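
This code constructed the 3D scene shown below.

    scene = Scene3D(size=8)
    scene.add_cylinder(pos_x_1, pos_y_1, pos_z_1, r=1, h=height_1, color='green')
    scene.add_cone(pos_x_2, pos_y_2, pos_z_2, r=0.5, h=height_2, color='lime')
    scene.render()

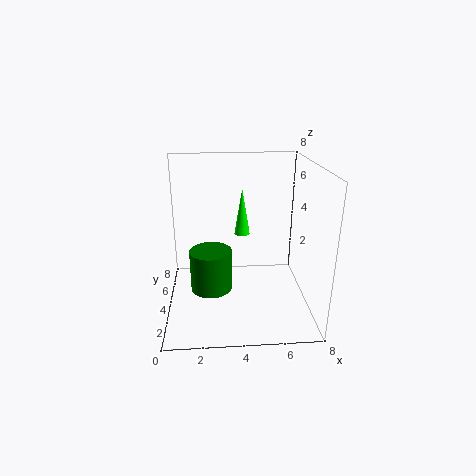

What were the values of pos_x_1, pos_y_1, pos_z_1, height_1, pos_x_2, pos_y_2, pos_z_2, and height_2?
pos_x_1 = 2.5; pos_y_1 = 1.5; pos_z_1 = 2.5; height_1 = 2; pos_x_2 = 4.5; pos_y_2 = 7; pos_z_2 = 3; height_2 = 3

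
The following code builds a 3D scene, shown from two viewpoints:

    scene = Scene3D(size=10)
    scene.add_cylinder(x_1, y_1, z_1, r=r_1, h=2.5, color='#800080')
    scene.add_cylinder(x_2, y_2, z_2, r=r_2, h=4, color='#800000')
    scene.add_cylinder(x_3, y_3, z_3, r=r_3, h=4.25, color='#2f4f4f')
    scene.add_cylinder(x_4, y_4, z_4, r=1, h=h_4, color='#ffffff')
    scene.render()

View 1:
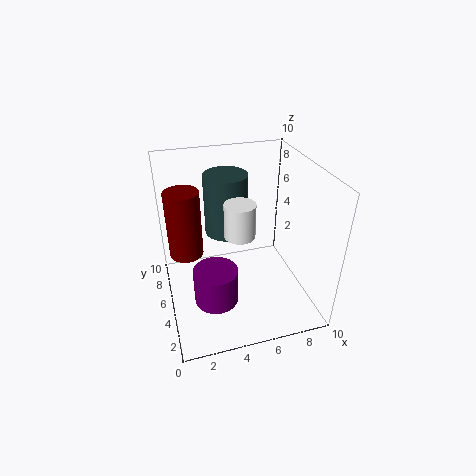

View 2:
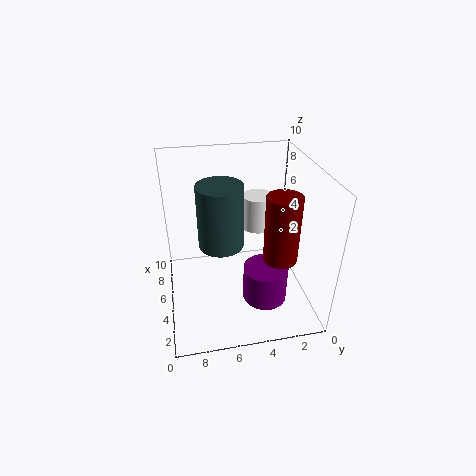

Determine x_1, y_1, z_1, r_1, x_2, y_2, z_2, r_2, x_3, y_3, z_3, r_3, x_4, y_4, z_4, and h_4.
x_1 = 3; y_1 = 3.5; z_1 = 1.25; r_1 = 1.5; x_2 = 1.25; y_2 = 3.25; z_2 = 5.75; r_2 = 1; x_3 = 4.5; y_3 = 6.25; z_3 = 5; r_3 = 1.5; x_4 = 4.75; y_4 = 3.75; z_4 = 6; h_4 = 2.25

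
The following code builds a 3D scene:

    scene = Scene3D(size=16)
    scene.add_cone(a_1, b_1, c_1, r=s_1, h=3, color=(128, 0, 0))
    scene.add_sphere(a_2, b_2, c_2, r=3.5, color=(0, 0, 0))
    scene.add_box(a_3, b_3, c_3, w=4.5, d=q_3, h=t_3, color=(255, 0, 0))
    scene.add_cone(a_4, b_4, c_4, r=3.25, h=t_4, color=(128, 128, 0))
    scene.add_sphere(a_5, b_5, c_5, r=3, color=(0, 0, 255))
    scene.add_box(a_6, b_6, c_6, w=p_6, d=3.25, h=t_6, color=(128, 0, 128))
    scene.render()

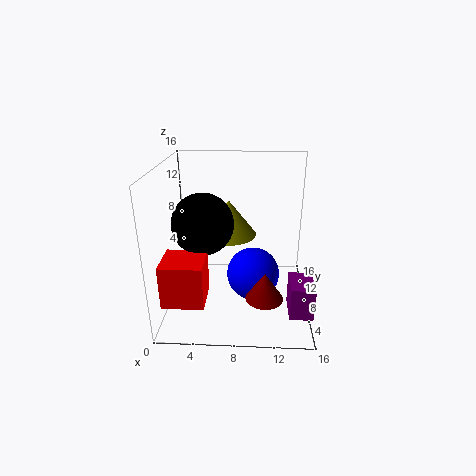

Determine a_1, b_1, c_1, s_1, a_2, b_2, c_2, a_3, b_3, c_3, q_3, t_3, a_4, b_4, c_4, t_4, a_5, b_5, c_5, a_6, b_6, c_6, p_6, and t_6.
a_1 = 11, b_1 = 4.25, c_1 = 2.75, s_1 = 2, a_2 = 4, b_2 = 8.75, c_2 = 9.25, a_3 = 0.25, b_3 = 2.5, c_3 = 2.25, q_3 = 4.25, t_3 = 4.75, a_4 = 6.75, b_4 = 11.25, c_4 = 7, t_4 = 4.25, a_5 = 9.75, b_5 = 8, c_5 = 3.5, a_6 = 13.25, b_6 = 0.25, c_6 = 3.25, p_6 = 2.25, t_6 = 3.25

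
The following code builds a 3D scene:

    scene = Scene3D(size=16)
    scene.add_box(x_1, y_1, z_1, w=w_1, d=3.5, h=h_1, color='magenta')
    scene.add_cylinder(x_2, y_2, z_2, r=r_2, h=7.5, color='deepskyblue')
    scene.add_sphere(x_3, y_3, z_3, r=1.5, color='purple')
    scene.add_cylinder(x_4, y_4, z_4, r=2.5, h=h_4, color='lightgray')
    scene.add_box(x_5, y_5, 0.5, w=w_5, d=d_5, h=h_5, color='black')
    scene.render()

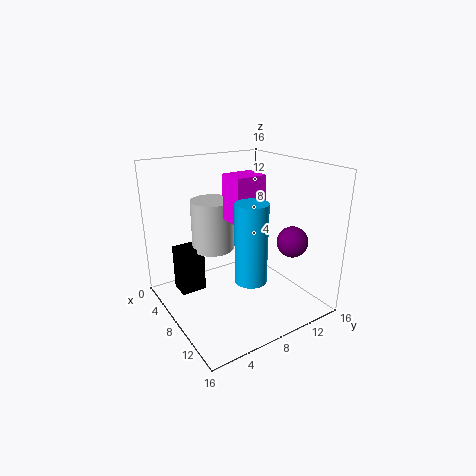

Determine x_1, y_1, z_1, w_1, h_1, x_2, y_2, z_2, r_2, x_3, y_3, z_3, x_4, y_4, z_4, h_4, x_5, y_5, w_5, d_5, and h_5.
x_1 = 6.5; y_1 = 7; z_1 = 10; w_1 = 3; h_1 = 5; x_2 = 14; y_2 = 5.5; z_2 = 6.5; r_2 = 1.5; x_3 = 14.5; y_3 = 10; z_3 = 9.5; x_4 = 4; y_4 = 7; z_4 = 5.5; h_4 = 6; x_5 = 2; y_5 = 2.5; w_5 = 2.5; d_5 = 3; h_5 = 5.5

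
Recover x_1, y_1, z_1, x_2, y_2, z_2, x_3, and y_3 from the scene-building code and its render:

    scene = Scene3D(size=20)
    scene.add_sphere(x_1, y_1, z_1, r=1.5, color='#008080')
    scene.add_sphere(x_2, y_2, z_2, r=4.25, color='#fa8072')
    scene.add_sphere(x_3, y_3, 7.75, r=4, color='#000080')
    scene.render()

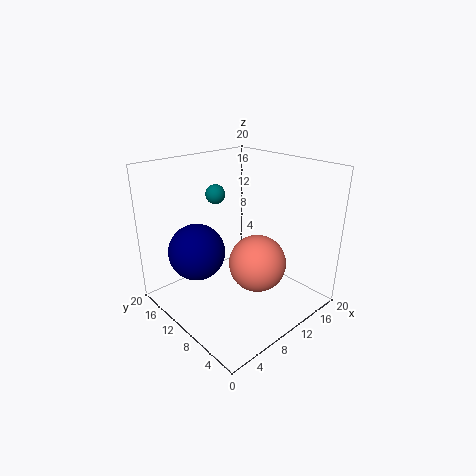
x_1 = 11.75
y_1 = 17
z_1 = 14.25
x_2 = 13.25
y_2 = 9.25
z_2 = 5
x_3 = 5.75
y_3 = 14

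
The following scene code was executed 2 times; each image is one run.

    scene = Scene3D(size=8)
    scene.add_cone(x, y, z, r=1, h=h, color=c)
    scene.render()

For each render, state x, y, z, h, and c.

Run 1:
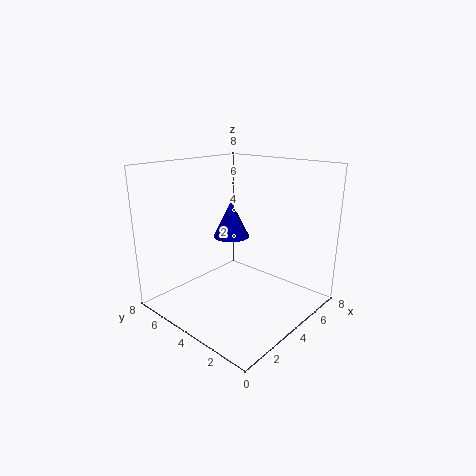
x = 4, y = 4.5, z = 4, h = 2, c = 'blue'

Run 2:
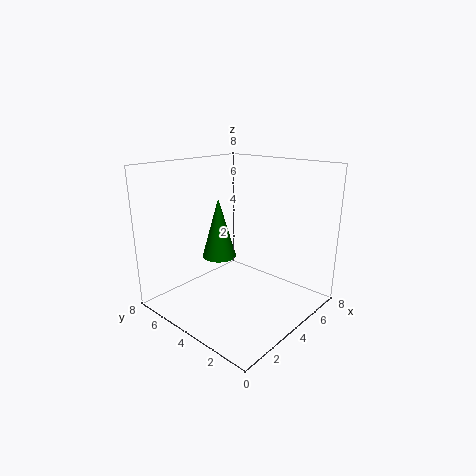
x = 4, y = 5.5, z = 2.5, h = 3.5, c = 'green'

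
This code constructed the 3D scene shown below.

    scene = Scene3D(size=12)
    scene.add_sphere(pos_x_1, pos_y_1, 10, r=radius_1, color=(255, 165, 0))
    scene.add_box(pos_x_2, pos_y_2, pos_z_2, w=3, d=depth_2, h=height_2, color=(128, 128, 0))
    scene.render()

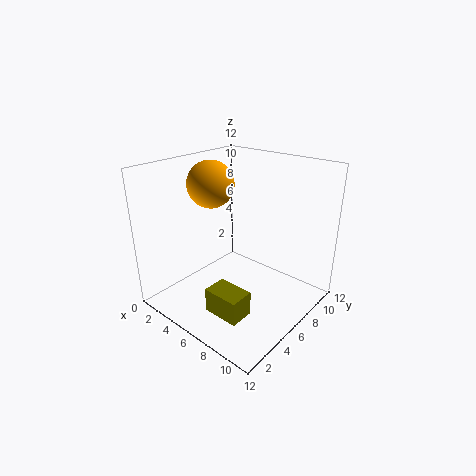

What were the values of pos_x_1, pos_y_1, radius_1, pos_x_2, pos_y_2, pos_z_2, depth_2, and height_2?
pos_x_1 = 3; pos_y_1 = 6; radius_1 = 2; pos_x_2 = 6; pos_y_2 = 2; pos_z_2 = 1; depth_2 = 2; height_2 = 2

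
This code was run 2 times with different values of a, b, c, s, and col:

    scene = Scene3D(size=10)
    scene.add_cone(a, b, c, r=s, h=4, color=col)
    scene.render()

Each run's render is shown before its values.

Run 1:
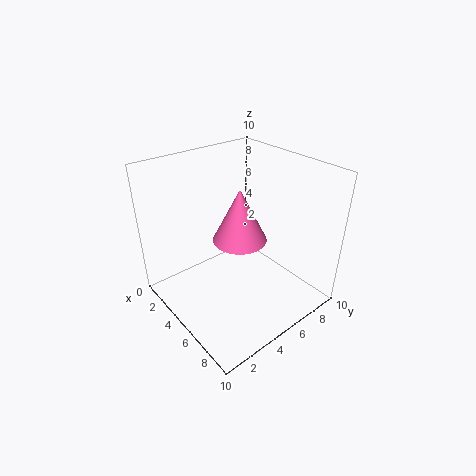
a = 4
b = 6
c = 4
s = 2
col = 'hotpink'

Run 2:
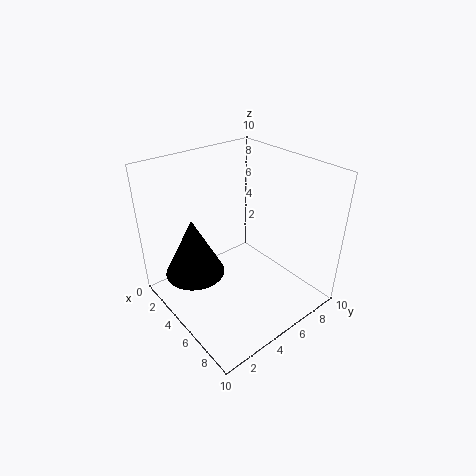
a = 4
b = 2
c = 3
s = 2
col = 'black'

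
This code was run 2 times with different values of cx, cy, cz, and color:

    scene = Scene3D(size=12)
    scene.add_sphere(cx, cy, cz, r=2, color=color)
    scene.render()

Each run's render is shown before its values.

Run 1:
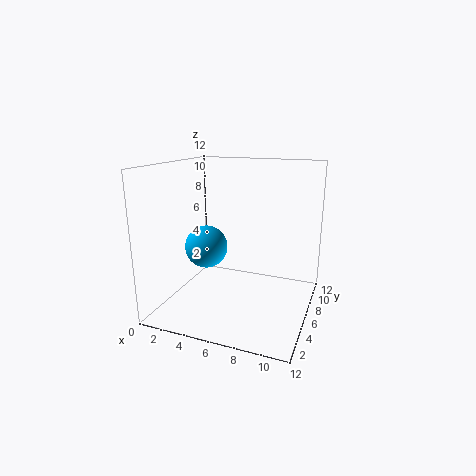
cx = 2
cy = 8
cz = 4
color = 'deepskyblue'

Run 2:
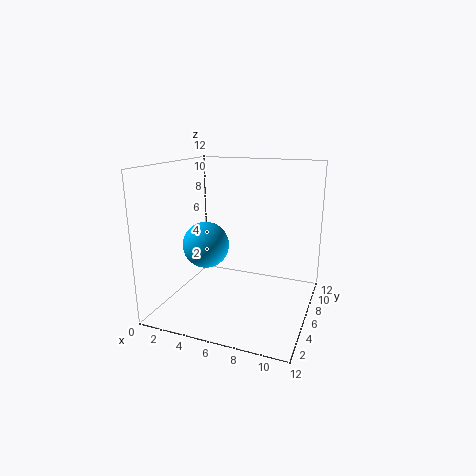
cx = 3
cy = 6
cz = 5
color = 'deepskyblue'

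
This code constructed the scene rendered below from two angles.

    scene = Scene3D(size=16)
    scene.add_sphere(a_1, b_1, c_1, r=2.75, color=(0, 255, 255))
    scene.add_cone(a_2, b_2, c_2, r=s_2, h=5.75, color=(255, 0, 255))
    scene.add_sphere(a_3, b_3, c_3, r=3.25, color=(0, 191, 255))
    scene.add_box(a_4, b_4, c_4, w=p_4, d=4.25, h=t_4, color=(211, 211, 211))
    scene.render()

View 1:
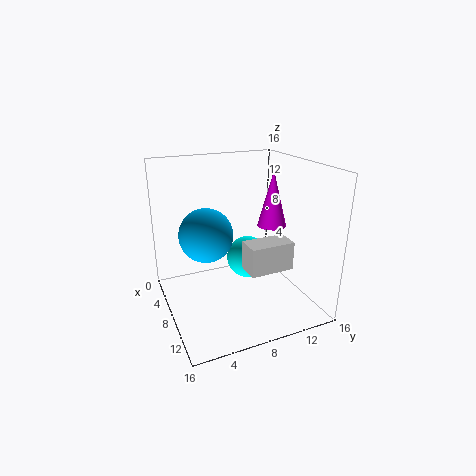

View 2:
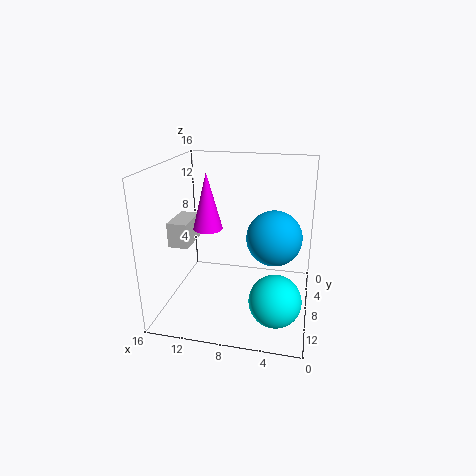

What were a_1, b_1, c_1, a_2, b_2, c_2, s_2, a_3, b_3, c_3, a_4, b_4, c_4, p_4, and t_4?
a_1 = 3.25, b_1 = 11.5, c_1 = 2.75, a_2 = 10.5, b_2 = 10.75, c_2 = 10, s_2 = 1.5, a_3 = 4.25, b_3 = 5.5, c_3 = 7.25, a_4 = 13, b_4 = 6.25, c_4 = 7.25, p_4 = 2.25, t_4 = 2.75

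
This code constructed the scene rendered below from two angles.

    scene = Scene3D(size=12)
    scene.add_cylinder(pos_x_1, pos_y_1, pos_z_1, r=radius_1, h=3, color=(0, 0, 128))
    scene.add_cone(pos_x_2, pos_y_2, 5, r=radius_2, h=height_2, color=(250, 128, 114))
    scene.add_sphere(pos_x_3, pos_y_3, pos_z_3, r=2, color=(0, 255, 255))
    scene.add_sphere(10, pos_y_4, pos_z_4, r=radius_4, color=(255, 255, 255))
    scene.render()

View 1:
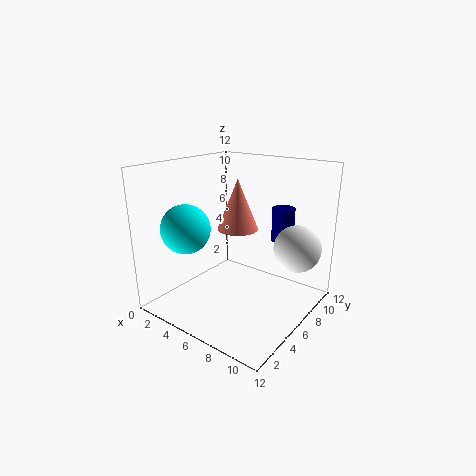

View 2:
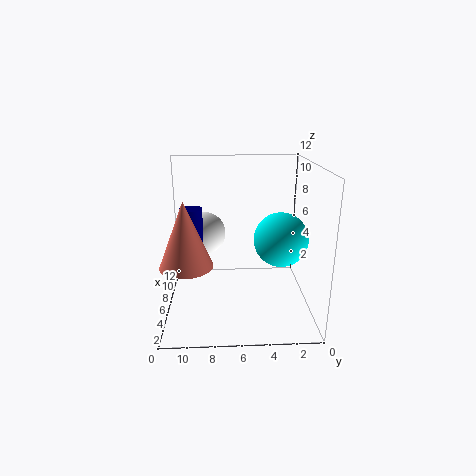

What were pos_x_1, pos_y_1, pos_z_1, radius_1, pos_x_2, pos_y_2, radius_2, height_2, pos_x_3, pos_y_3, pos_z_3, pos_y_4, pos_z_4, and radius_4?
pos_x_1 = 8
pos_y_1 = 10
pos_z_1 = 5
radius_1 = 1
pos_x_2 = 3
pos_y_2 = 10
radius_2 = 2
height_2 = 5
pos_x_3 = 3
pos_y_3 = 3
pos_z_3 = 7
pos_y_4 = 9
pos_z_4 = 5
radius_4 = 2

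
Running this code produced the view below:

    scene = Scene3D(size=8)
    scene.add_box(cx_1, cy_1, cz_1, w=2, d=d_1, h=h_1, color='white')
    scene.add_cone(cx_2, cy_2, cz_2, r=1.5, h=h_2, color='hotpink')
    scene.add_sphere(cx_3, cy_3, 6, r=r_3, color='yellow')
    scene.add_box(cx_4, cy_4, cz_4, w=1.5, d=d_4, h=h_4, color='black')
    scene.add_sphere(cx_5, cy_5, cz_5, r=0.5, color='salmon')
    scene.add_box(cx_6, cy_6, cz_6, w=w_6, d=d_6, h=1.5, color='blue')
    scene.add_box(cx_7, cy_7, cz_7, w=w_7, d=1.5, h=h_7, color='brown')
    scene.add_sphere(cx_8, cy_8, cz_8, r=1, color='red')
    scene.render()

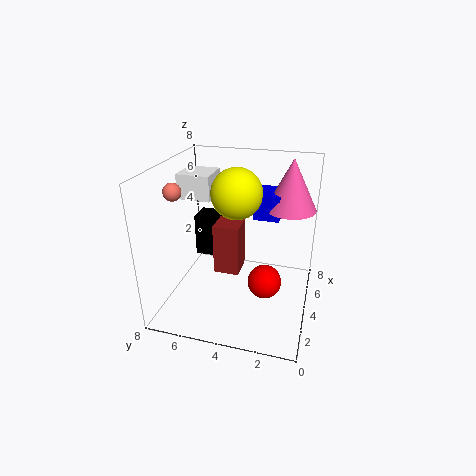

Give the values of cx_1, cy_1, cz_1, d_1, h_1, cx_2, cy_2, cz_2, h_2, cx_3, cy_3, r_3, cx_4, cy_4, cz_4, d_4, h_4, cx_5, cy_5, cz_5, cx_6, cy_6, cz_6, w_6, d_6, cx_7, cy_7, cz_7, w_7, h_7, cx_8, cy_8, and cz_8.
cx_1 = 5
cy_1 = 6
cz_1 = 5.5
d_1 = 2
h_1 = 1.5
cx_2 = 6.5
cy_2 = 1.5
cz_2 = 5
h_2 = 3
cx_3 = 5.5
cy_3 = 4.5
r_3 = 1.5
cx_4 = 5
cy_4 = 5.5
cz_4 = 2
d_4 = 1.5
h_4 = 2.5
cx_5 = 3.5
cy_5 = 7.5
cz_5 = 6.5
cx_6 = 5.5
cy_6 = 2
cz_6 = 4.5
w_6 = 2
d_6 = 1.5
cx_7 = 4
cy_7 = 4
cz_7 = 1.5
w_7 = 1.5
h_7 = 3
cx_8 = 4.5
cy_8 = 2.5
cz_8 = 1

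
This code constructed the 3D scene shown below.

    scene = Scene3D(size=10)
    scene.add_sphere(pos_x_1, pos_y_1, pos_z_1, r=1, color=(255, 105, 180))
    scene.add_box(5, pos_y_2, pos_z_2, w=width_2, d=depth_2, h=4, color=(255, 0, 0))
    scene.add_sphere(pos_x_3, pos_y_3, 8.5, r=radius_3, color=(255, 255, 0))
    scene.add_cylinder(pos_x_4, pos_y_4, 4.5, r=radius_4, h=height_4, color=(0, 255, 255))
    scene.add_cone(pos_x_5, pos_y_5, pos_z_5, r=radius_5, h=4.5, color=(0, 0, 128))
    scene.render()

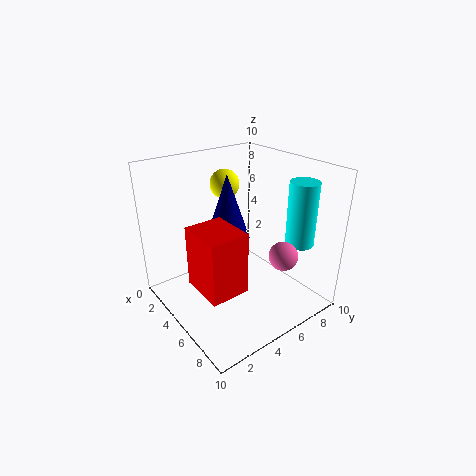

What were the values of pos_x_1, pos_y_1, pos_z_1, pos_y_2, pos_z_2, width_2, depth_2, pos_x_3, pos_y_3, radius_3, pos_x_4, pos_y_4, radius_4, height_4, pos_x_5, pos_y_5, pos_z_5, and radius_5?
pos_x_1 = 7.5, pos_y_1 = 7, pos_z_1 = 4, pos_y_2 = 1, pos_z_2 = 3, width_2 = 3, depth_2 = 2.5, pos_x_3 = 3.5, pos_y_3 = 5, radius_3 = 1, pos_x_4 = 7.5, pos_y_4 = 8.5, radius_4 = 1, height_4 = 4.5, pos_x_5 = 4.5, pos_y_5 = 4.5, pos_z_5 = 5, radius_5 = 1.5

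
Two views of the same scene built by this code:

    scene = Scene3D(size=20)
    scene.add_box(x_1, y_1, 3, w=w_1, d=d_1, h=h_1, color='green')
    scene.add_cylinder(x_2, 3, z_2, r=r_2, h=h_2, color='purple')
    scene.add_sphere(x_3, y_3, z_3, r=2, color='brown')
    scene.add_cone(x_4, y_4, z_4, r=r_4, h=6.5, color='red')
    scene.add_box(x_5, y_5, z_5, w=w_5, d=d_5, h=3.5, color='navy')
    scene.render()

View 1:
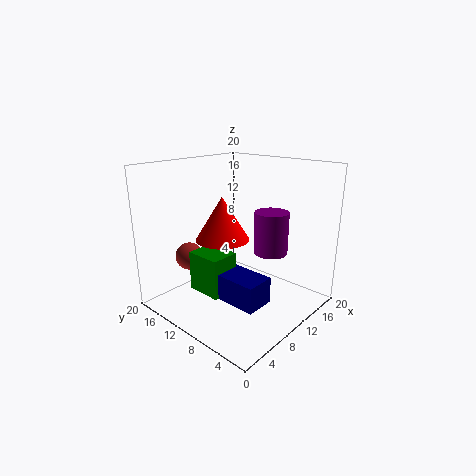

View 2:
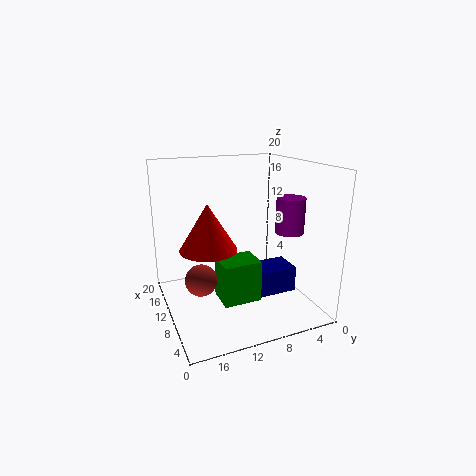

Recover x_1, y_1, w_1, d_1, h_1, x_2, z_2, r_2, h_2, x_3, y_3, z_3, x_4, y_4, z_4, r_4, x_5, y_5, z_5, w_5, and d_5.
x_1 = 4.5; y_1 = 9; w_1 = 4; d_1 = 5; h_1 = 5.5; x_2 = 8; z_2 = 10.5; r_2 = 2; h_2 = 5; x_3 = 6.5; y_3 = 16.5; z_3 = 6.5; x_4 = 11; y_4 = 14; z_4 = 8.5; r_4 = 4; x_5 = 5; y_5 = 3.5; z_5 = 3; w_5 = 4; d_5 = 6.5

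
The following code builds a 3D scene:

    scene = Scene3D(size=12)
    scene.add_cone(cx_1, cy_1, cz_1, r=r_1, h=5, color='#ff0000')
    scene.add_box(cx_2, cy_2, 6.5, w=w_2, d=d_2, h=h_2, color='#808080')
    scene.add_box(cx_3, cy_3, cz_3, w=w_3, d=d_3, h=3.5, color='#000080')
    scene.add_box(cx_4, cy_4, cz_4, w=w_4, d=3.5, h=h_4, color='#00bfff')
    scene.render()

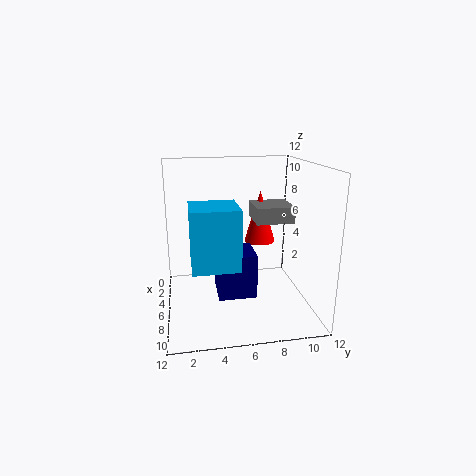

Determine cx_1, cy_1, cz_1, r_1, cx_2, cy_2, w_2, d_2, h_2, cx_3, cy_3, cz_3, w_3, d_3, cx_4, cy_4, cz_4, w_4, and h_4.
cx_1 = 1.5
cy_1 = 9
cz_1 = 4
r_1 = 1.5
cx_2 = 1
cy_2 = 8
w_2 = 3.5
d_2 = 3.5
h_2 = 1.5
cx_3 = 6
cy_3 = 4
cz_3 = 2
w_3 = 3
d_3 = 3
cx_4 = 7
cy_4 = 2
cz_4 = 5
w_4 = 3.5
h_4 = 4.5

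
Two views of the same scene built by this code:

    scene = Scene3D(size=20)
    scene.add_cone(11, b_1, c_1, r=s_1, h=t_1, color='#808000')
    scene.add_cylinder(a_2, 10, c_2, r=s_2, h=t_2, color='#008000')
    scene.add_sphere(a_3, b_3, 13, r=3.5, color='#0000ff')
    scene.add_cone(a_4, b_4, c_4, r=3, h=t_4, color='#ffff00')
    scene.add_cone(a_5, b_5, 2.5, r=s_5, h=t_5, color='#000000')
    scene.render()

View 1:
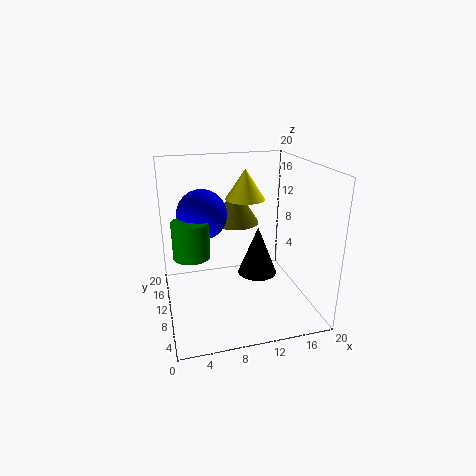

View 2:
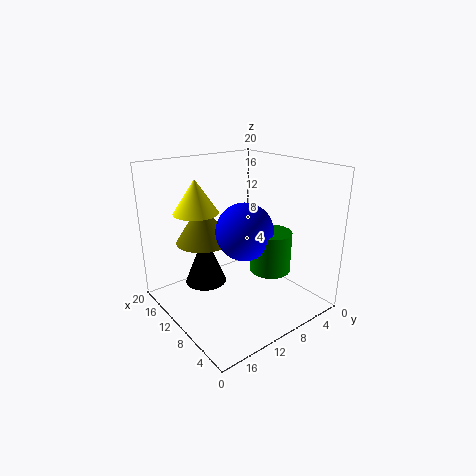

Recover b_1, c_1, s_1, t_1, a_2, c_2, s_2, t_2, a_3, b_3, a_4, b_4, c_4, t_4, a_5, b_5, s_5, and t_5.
b_1 = 15; c_1 = 10.5; s_1 = 3.5; t_1 = 5.5; a_2 = 3.5; c_2 = 8; s_2 = 2.5; t_2 = 5; a_3 = 5.5; b_3 = 12.5; a_4 = 12.5; b_4 = 15; c_4 = 14; t_4 = 4.5; a_5 = 14; b_5 = 13; s_5 = 3; t_5 = 7.5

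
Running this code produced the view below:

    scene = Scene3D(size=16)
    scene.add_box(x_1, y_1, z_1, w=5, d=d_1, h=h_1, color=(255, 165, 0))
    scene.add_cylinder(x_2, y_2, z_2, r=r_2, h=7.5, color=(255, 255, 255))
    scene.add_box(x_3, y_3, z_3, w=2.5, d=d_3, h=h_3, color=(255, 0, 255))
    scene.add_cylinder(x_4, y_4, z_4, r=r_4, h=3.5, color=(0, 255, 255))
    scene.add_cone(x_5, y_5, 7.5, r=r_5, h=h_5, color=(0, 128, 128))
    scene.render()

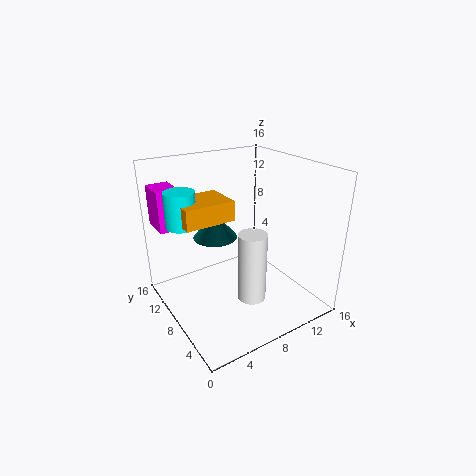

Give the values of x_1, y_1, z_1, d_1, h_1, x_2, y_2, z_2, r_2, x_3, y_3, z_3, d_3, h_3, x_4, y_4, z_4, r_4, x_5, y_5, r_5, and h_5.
x_1 = 1
y_1 = 5.5
z_1 = 11.5
d_1 = 4
h_1 = 2
x_2 = 7.5
y_2 = 4.5
z_2 = 2.5
r_2 = 1.5
x_3 = 0.5
y_3 = 11.5
z_3 = 9
d_3 = 3.5
h_3 = 4.5
x_4 = 1.5
y_4 = 8
z_4 = 11
r_4 = 1.5
x_5 = 6.5
y_5 = 10.5
r_5 = 2.5
h_5 = 3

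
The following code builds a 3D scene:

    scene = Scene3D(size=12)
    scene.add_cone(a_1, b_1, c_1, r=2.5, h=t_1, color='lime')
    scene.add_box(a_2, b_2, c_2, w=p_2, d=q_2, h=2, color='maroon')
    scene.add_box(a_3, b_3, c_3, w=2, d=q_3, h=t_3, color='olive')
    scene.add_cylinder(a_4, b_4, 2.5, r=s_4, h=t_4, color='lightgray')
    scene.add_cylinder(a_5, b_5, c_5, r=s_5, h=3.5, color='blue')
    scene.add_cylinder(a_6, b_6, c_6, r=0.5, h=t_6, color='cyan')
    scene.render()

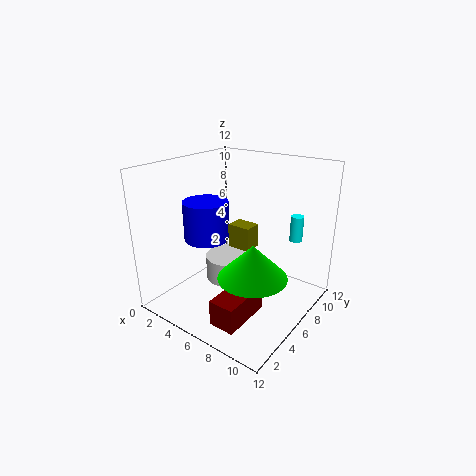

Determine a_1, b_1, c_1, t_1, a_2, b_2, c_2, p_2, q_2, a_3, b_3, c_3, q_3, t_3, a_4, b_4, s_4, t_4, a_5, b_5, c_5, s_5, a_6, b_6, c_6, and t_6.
a_1 = 9.5; b_1 = 3; c_1 = 5; t_1 = 2.5; a_2 = 7.5; b_2 = 0.5; c_2 = 1.5; p_2 = 2; q_2 = 4; a_3 = 5; b_3 = 6; c_3 = 5; q_3 = 1.5; t_3 = 2; a_4 = 5.5; b_4 = 5.5; s_4 = 2; t_4 = 2; a_5 = 2.5; b_5 = 6; c_5 = 5; s_5 = 2; a_6 = 10.5; b_6 = 7.5; c_6 = 6.5; t_6 = 2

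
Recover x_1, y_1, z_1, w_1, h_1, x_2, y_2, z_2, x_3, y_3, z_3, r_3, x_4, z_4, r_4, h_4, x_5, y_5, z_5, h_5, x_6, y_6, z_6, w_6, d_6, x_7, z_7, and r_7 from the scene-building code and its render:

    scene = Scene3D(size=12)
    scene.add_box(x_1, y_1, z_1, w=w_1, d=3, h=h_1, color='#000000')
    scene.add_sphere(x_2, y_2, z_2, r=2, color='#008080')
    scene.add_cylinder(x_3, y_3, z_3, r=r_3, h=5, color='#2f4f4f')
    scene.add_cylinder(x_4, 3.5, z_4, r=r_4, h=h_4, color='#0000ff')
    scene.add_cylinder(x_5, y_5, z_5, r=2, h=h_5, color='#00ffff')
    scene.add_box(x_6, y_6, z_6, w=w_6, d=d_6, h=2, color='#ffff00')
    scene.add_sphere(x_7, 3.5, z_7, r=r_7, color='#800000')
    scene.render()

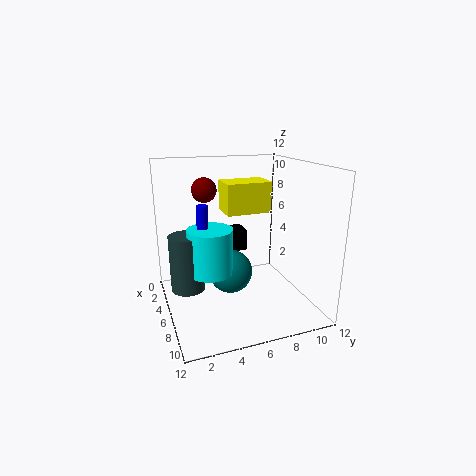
x_1 = 1, y_1 = 5, z_1 = 3.5, w_1 = 2, h_1 = 2, x_2 = 4, y_2 = 6, z_2 = 2, x_3 = 4, y_3 = 2, z_3 = 1, r_3 = 1.5, x_4 = 4, z_4 = 3, r_4 = 0.5, h_4 = 5.5, x_5 = 4.5, y_5 = 4, z_5 = 2.5, h_5 = 4, x_6 = 9, y_6 = 3.5, z_6 = 9.5, w_6 = 2, d_6 = 3, x_7 = 5, z_7 = 10, r_7 = 1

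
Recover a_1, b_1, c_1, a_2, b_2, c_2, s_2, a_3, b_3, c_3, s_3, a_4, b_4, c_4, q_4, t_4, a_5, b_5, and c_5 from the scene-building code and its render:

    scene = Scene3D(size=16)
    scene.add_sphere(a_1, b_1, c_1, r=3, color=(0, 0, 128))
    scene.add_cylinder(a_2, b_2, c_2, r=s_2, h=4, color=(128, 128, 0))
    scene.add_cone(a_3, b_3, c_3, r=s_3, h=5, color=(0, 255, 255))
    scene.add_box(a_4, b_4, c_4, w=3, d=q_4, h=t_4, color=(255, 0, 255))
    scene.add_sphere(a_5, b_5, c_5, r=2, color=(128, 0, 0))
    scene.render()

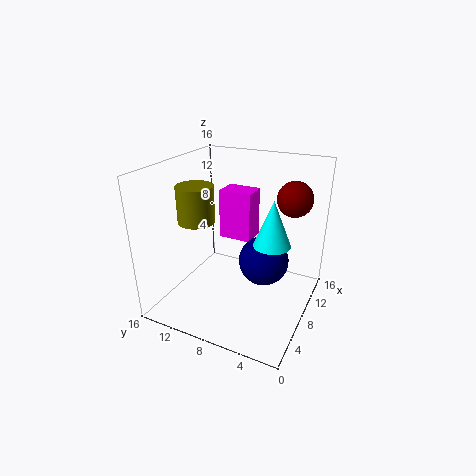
a_1 = 11, b_1 = 6, c_1 = 4, a_2 = 6, b_2 = 12, c_2 = 10, s_2 = 2, a_3 = 8, b_3 = 4, c_3 = 8, s_3 = 2, a_4 = 11, b_4 = 8, c_4 = 6, q_4 = 4, t_4 = 6, a_5 = 12, b_5 = 3, c_5 = 12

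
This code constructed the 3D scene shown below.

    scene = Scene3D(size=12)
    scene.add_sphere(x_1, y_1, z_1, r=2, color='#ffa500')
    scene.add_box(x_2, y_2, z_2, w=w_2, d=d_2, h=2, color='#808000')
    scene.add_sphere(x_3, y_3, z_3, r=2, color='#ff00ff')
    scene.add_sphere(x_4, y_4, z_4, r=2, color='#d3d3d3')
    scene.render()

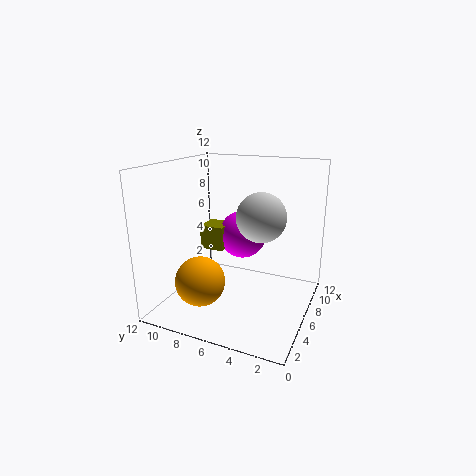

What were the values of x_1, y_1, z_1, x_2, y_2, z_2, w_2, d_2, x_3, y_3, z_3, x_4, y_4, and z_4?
x_1 = 3
y_1 = 8
z_1 = 3
x_2 = 5
y_2 = 7
z_2 = 5
w_2 = 2
d_2 = 2
x_3 = 7
y_3 = 6
z_3 = 6
x_4 = 6
y_4 = 4
z_4 = 8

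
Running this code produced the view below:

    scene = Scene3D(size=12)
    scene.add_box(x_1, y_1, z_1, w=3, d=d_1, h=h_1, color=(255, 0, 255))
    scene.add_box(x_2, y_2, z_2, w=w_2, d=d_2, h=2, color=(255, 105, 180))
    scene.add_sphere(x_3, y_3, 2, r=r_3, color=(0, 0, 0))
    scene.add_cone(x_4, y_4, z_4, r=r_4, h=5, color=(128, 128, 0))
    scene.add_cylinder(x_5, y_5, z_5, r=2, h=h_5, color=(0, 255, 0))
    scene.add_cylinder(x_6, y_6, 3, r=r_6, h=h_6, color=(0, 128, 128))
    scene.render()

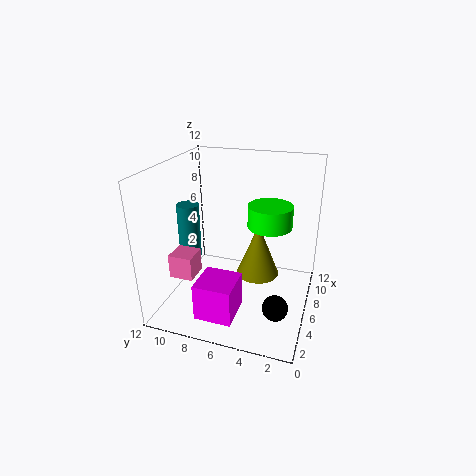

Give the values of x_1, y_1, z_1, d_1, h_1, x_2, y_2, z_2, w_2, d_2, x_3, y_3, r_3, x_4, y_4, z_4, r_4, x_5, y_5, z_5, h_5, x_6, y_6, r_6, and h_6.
x_1 = 1, y_1 = 5, z_1 = 1, d_1 = 3, h_1 = 3, x_2 = 3, y_2 = 9, z_2 = 3, w_2 = 2, d_2 = 2, x_3 = 3, y_3 = 2, r_3 = 1, x_4 = 9, y_4 = 5, z_4 = 1, r_4 = 2, x_5 = 9, y_5 = 4, z_5 = 6, h_5 = 2, x_6 = 7, y_6 = 11, r_6 = 1, h_6 = 5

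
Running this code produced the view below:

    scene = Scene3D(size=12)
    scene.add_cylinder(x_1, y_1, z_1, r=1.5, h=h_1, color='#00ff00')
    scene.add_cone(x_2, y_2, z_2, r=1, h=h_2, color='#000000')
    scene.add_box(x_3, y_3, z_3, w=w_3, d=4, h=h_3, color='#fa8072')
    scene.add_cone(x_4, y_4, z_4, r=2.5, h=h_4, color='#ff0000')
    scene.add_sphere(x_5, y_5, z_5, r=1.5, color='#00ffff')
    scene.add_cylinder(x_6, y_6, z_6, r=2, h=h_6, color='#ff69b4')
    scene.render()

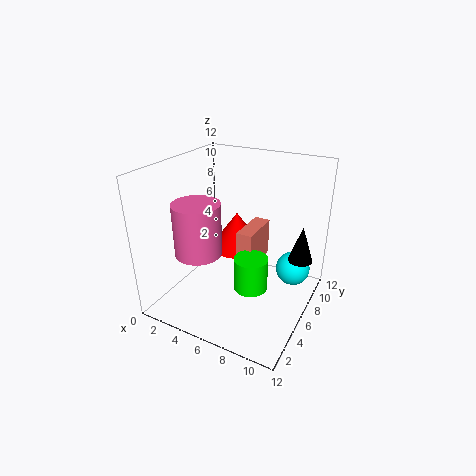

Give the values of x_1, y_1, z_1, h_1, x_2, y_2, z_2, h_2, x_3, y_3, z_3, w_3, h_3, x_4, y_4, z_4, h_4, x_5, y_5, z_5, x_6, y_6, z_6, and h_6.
x_1 = 7; y_1 = 6.5; z_1 = 1; h_1 = 3; x_2 = 11; y_2 = 7.5; z_2 = 4.5; h_2 = 3; x_3 = 5; y_3 = 7.5; z_3 = 2; w_3 = 1.5; h_3 = 3.5; x_4 = 4; y_4 = 9.5; z_4 = 3; h_4 = 3.5; x_5 = 10; y_5 = 9; z_5 = 2.5; x_6 = 3; y_6 = 4.5; z_6 = 4.5; h_6 = 4.5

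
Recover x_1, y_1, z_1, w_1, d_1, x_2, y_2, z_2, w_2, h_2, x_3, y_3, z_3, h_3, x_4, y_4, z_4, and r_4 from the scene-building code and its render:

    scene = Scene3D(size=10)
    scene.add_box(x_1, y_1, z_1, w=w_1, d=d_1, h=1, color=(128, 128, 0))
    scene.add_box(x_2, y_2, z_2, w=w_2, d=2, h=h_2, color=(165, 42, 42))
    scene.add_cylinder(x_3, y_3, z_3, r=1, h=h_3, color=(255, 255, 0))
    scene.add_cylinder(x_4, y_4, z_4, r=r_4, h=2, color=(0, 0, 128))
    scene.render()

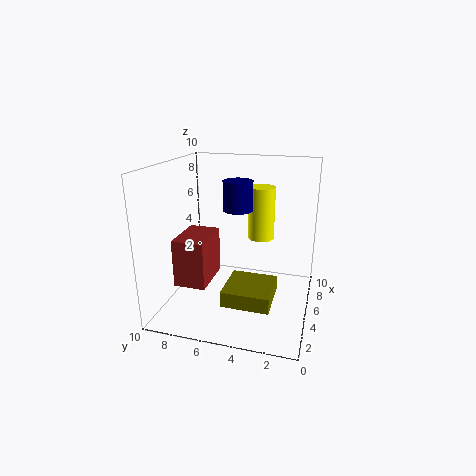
x_1 = 1; y_1 = 2; z_1 = 2; w_1 = 3; d_1 = 3; x_2 = 1; y_2 = 6; z_2 = 3; w_2 = 3; h_2 = 3; x_3 = 8; y_3 = 4; z_3 = 4; h_3 = 4; x_4 = 5; y_4 = 5; z_4 = 7; r_4 = 1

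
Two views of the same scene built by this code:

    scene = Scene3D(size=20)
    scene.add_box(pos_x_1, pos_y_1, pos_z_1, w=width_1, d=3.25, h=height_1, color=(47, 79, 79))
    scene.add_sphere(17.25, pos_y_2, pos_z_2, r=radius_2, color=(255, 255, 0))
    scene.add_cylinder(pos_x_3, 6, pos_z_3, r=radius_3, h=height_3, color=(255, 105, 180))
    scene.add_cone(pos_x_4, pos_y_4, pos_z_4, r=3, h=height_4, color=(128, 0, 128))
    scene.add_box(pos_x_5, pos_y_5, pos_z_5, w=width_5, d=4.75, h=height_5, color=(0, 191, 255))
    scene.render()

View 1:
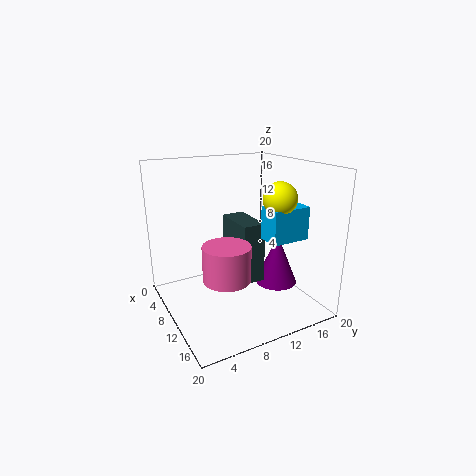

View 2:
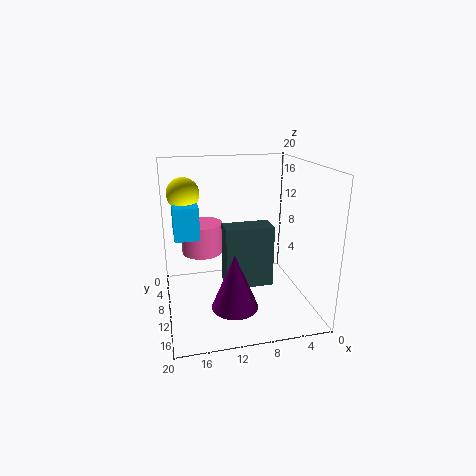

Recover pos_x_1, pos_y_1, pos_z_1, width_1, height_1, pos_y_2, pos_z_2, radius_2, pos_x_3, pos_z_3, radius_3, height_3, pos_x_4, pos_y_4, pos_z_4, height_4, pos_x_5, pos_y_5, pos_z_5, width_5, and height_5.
pos_x_1 = 5.75; pos_y_1 = 9.75; pos_z_1 = 3.75; width_1 = 6.5; height_1 = 8.5; pos_y_2 = 11.5; pos_z_2 = 17; radius_2 = 2; pos_x_3 = 14.5; pos_z_3 = 6.75; radius_3 = 3; height_3 = 4.5; pos_x_4 = 11.75; pos_y_4 = 15.5; pos_z_4 = 2.75; height_4 = 7.25; pos_x_5 = 15.75; pos_y_5 = 10; pos_z_5 = 12; width_5 = 3; height_5 = 4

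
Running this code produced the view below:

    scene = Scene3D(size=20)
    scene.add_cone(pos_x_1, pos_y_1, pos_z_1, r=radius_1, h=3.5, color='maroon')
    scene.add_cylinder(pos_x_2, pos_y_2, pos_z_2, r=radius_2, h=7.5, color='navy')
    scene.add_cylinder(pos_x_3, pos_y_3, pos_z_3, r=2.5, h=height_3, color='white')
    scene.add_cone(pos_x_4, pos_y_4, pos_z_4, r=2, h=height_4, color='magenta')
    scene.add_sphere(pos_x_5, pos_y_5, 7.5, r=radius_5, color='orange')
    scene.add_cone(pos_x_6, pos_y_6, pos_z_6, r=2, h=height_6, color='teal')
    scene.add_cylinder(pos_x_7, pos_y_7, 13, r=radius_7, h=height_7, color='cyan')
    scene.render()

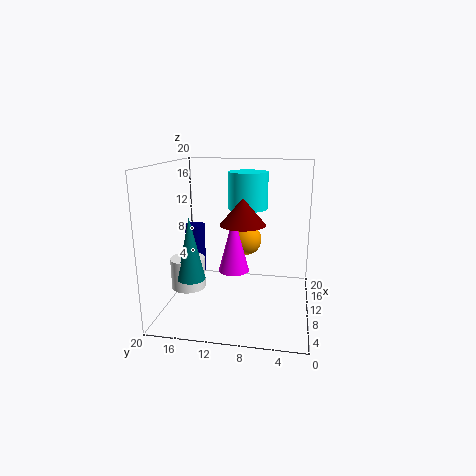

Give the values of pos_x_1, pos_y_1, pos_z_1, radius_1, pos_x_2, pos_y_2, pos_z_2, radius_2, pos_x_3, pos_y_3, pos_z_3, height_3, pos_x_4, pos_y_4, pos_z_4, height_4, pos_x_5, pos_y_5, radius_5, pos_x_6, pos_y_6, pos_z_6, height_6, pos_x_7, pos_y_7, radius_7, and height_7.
pos_x_1 = 8; pos_y_1 = 9; pos_z_1 = 12.5; radius_1 = 3; pos_x_2 = 14; pos_y_2 = 17.5; pos_z_2 = 3; radius_2 = 1.5; pos_x_3 = 10; pos_y_3 = 17.5; pos_z_3 = 2; height_3 = 4.5; pos_x_4 = 7; pos_y_4 = 10; pos_z_4 = 6.5; height_4 = 7.5; pos_x_5 = 17; pos_y_5 = 10; radius_5 = 2.5; pos_x_6 = 8.5; pos_y_6 = 16.5; pos_z_6 = 4; height_6 = 9; pos_x_7 = 15.5; pos_y_7 = 9.5; radius_7 = 3; height_7 = 5.5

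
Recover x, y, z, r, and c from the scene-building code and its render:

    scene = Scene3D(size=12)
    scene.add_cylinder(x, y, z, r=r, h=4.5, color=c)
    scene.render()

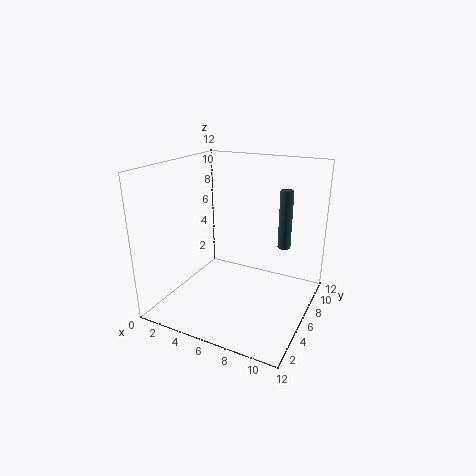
x = 10
y = 6
z = 6
r = 0.5
c = 'darkslategray'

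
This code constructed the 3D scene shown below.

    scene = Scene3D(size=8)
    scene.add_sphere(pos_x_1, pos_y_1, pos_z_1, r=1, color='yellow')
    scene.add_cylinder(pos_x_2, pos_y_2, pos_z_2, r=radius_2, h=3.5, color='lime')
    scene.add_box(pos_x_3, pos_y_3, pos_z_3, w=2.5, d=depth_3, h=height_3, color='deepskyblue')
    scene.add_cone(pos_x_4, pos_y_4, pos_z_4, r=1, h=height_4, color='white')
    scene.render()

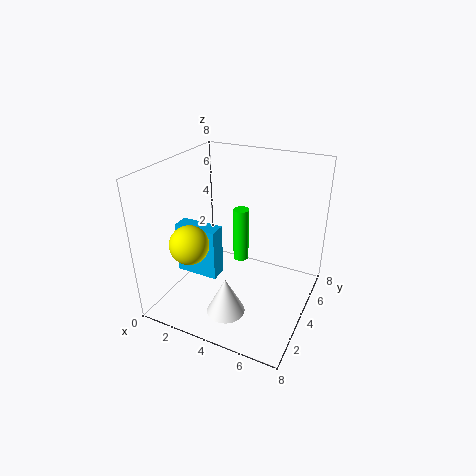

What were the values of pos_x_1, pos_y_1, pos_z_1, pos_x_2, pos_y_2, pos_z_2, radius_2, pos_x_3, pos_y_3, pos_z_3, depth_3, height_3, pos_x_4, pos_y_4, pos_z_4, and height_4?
pos_x_1 = 2.5, pos_y_1 = 1.5, pos_z_1 = 4.5, pos_x_2 = 3, pos_y_2 = 6.5, pos_z_2 = 1, radius_2 = 0.5, pos_x_3 = 0.5, pos_y_3 = 3, pos_z_3 = 1.5, depth_3 = 1, height_3 = 3, pos_x_4 = 4.5, pos_y_4 = 1.5, pos_z_4 = 1, height_4 = 2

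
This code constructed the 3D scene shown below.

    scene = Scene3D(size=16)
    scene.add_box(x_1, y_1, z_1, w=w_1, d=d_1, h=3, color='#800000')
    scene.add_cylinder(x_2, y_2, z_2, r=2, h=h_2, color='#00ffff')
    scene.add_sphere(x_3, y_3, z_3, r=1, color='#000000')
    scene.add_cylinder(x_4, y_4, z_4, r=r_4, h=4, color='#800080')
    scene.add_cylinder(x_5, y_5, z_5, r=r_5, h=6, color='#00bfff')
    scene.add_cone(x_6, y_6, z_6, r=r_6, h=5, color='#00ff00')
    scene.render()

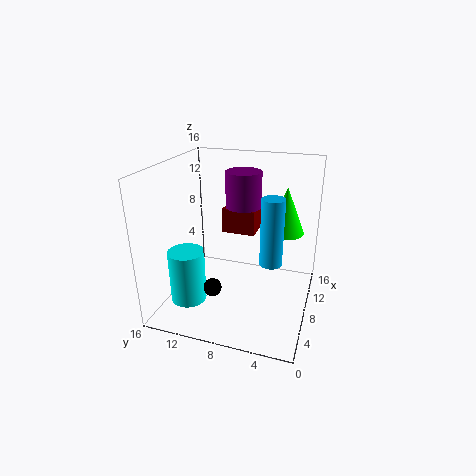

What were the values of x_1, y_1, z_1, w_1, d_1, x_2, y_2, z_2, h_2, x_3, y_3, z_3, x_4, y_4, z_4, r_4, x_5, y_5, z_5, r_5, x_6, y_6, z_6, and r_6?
x_1 = 11, y_1 = 7, z_1 = 7, w_1 = 4, d_1 = 4, x_2 = 5, y_2 = 13, z_2 = 1, h_2 = 6, x_3 = 5, y_3 = 10, z_3 = 3, x_4 = 10, y_4 = 8, z_4 = 11, r_4 = 2, x_5 = 2, y_5 = 3, z_5 = 9, r_5 = 1, x_6 = 9, y_6 = 3, z_6 = 9, r_6 = 2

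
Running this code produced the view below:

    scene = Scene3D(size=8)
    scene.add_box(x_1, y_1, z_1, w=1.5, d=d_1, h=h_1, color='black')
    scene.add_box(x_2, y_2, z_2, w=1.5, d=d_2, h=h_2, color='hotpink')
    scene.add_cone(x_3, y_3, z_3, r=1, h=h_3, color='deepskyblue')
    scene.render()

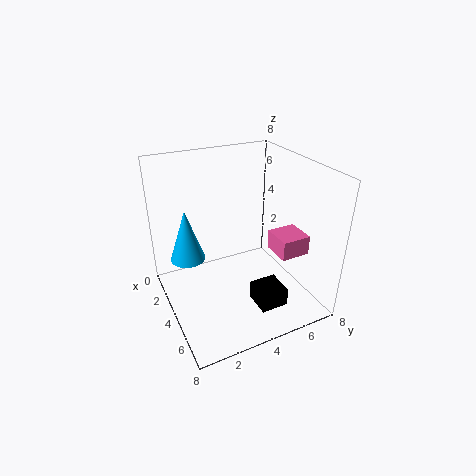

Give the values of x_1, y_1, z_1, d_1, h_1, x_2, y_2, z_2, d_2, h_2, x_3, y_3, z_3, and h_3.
x_1 = 5.5
y_1 = 4
z_1 = 1
d_1 = 1.5
h_1 = 1
x_2 = 5.5
y_2 = 5
z_2 = 4
d_2 = 1.5
h_2 = 1
x_3 = 2.5
y_3 = 1.5
z_3 = 2.5
h_3 = 3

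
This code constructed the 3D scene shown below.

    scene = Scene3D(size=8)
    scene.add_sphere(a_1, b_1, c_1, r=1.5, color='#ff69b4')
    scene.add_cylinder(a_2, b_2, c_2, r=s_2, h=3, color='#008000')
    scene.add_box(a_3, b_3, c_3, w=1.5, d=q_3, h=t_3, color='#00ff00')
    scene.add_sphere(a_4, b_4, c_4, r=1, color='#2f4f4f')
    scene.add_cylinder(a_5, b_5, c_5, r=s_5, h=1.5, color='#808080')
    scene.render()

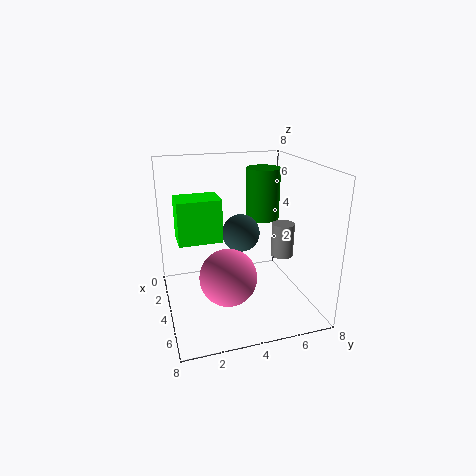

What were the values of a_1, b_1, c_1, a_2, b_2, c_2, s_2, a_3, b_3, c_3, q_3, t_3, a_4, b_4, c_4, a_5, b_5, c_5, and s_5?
a_1 = 5.5
b_1 = 3
c_1 = 2.5
a_2 = 2.5
b_2 = 6
c_2 = 4.5
s_2 = 1
a_3 = 5
b_3 = 0.5
c_3 = 5
q_3 = 2
t_3 = 2
a_4 = 4.5
b_4 = 4
c_4 = 4.5
a_5 = 7.5
b_5 = 5
c_5 = 4.5
s_5 = 0.5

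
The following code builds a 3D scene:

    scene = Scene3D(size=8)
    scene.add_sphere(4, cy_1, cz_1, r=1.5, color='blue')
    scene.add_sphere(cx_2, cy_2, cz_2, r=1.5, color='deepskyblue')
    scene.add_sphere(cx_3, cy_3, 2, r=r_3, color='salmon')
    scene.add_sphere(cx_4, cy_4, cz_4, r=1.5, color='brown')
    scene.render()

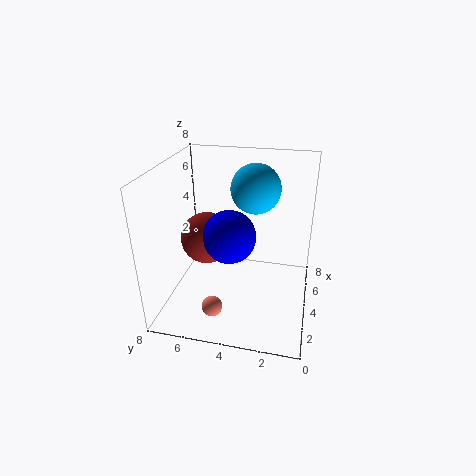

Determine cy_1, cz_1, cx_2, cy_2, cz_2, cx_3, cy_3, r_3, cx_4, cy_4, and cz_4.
cy_1 = 4.5, cz_1 = 4, cx_2 = 6.5, cy_2 = 3.5, cz_2 = 6, cx_3 = 0.5, cy_3 = 4.5, r_3 = 0.5, cx_4 = 4.5, cy_4 = 6, cz_4 = 3.5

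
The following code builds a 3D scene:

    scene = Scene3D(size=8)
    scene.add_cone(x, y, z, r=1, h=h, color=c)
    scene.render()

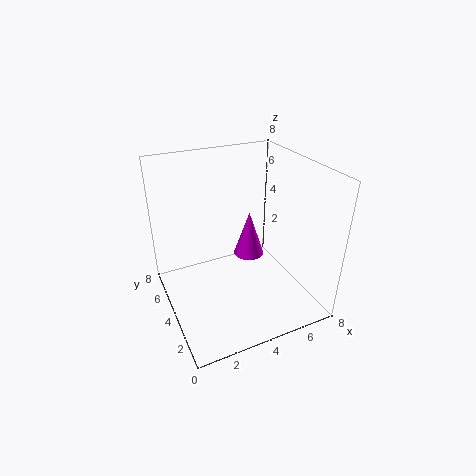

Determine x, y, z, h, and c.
x = 6; y = 6.5; z = 1; h = 3; c = 'magenta'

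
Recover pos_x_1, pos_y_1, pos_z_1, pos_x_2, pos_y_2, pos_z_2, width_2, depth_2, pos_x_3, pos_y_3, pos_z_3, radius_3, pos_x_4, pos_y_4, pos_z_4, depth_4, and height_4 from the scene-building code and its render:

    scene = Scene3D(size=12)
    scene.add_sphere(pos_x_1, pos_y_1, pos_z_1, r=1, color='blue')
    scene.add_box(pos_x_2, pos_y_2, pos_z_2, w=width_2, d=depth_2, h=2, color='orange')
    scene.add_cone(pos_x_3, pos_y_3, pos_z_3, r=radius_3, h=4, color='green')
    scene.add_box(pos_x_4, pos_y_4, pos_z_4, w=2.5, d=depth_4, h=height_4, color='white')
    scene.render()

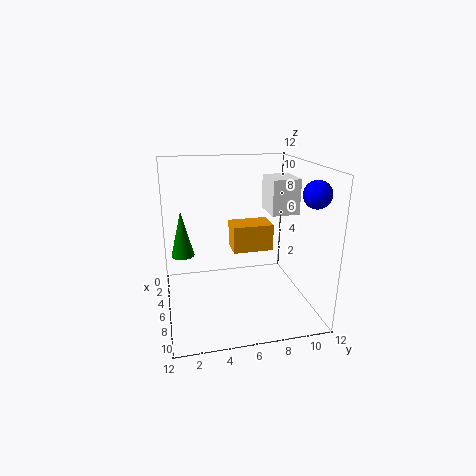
pos_x_1 = 10.5, pos_y_1 = 10.5, pos_z_1 = 10.5, pos_x_2 = 7, pos_y_2 = 5, pos_z_2 = 6, width_2 = 2, depth_2 = 3, pos_x_3 = 4, pos_y_3 = 1.5, pos_z_3 = 4, radius_3 = 1, pos_x_4 = 7.5, pos_y_4 = 7.5, pos_z_4 = 9, depth_4 = 2, height_4 = 2.5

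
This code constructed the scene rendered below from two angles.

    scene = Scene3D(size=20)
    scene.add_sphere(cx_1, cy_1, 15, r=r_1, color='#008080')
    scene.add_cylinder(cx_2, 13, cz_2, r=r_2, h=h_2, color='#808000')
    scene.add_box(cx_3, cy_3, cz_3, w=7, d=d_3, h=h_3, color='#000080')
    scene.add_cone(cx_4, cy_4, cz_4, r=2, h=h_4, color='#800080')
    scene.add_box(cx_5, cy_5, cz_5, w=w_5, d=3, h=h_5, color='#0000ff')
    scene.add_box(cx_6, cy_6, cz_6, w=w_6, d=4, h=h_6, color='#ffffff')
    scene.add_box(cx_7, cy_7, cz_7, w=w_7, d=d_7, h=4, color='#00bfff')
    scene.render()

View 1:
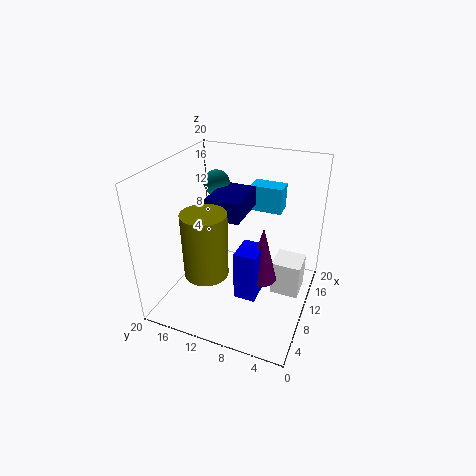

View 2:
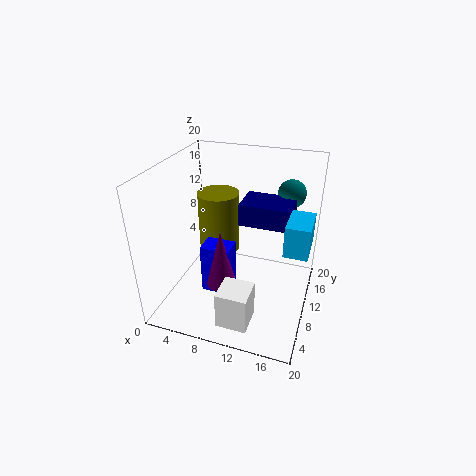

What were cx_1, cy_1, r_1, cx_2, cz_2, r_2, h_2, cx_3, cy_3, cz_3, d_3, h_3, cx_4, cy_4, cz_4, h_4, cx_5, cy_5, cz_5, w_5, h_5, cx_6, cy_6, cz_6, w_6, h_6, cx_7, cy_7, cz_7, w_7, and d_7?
cx_1 = 16; cy_1 = 16; r_1 = 2; cx_2 = 6; cz_2 = 6; r_2 = 3; h_2 = 9; cx_3 = 10; cy_3 = 10; cz_3 = 12; d_3 = 5; h_3 = 3; cx_4 = 9; cy_4 = 6; cz_4 = 5; h_4 = 8; cx_5 = 6; cy_5 = 6; cz_5 = 3; w_5 = 4; h_5 = 7; cx_6 = 10; cy_6 = 1; cz_6 = 2; w_6 = 4; h_6 = 5; cx_7 = 17; cy_7 = 6; cz_7 = 11; w_7 = 3; d_7 = 5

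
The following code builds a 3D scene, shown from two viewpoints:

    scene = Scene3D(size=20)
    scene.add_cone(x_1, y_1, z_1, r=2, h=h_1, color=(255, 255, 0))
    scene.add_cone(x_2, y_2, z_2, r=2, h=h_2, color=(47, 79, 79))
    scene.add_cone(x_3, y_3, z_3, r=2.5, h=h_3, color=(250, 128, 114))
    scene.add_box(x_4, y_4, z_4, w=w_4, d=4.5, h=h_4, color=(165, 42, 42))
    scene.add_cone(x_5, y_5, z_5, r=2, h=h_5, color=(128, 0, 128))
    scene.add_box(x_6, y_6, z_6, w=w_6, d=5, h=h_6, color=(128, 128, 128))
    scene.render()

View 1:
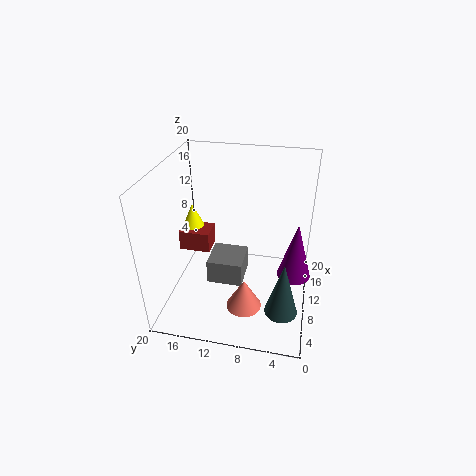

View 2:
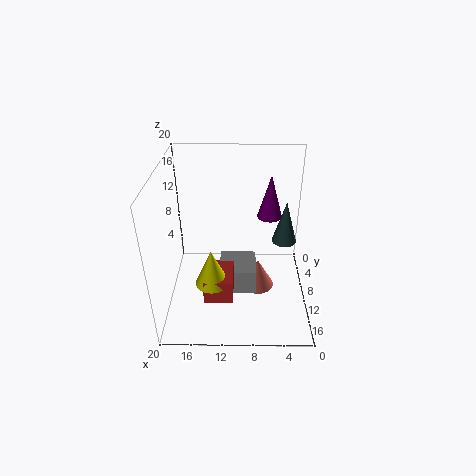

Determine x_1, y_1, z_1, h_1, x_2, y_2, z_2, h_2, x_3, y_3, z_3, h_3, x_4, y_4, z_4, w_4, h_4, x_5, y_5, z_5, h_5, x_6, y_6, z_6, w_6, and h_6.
x_1 = 13, y_1 = 17.5, z_1 = 8.5, h_1 = 4.5, x_2 = 2.5, y_2 = 3, z_2 = 5, h_2 = 7, x_3 = 7, y_3 = 8.5, z_3 = 0.5, h_3 = 4.5, x_4 = 10.5, y_4 = 14.5, z_4 = 6.5, w_4 = 3.5, h_4 = 3, x_5 = 5, y_5 = 2, z_5 = 9, h_5 = 7, x_6 = 7.5, y_6 = 9, z_6 = 3.5, w_6 = 5, h_6 = 3.5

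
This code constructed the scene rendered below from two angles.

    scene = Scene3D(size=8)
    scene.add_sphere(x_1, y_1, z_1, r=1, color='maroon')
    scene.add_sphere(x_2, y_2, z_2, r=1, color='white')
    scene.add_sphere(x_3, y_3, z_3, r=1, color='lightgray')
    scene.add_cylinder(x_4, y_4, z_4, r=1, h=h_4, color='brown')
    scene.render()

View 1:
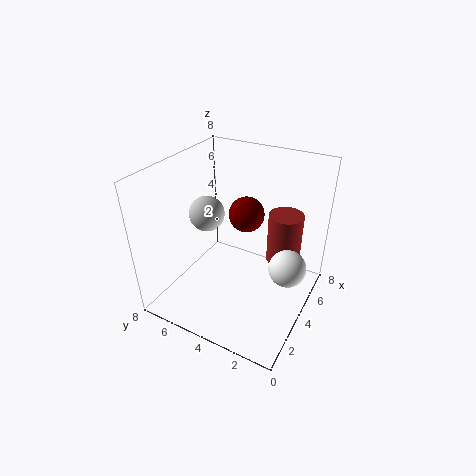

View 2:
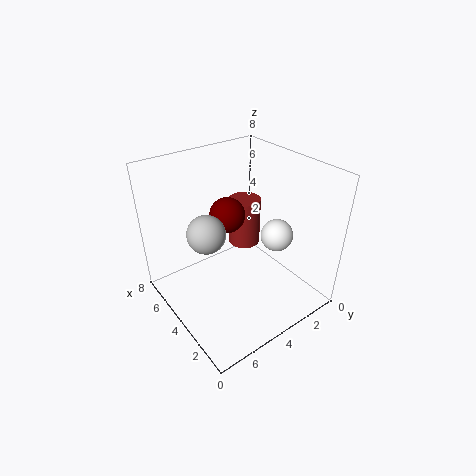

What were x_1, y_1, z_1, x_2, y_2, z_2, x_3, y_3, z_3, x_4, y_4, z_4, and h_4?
x_1 = 5, y_1 = 4, z_1 = 5, x_2 = 4, y_2 = 1, z_2 = 3, x_3 = 4, y_3 = 6, z_3 = 5, x_4 = 6, y_4 = 2, z_4 = 2, h_4 = 3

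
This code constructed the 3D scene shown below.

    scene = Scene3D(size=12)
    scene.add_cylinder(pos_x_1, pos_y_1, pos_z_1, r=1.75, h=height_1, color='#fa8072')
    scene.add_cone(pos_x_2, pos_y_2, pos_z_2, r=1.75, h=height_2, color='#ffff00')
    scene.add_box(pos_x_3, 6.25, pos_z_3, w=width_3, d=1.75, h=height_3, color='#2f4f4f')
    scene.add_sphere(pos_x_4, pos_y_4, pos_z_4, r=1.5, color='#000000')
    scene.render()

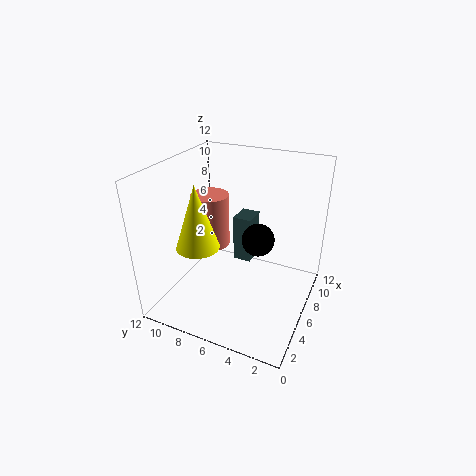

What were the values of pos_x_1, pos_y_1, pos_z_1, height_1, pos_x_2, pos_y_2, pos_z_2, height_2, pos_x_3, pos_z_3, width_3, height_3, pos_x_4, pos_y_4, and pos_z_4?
pos_x_1 = 8.5, pos_y_1 = 10, pos_z_1 = 3.25, height_1 = 5, pos_x_2 = 3.75, pos_y_2 = 8.5, pos_z_2 = 5.75, height_2 = 5.25, pos_x_3 = 9.25, pos_z_3 = 1.5, width_3 = 2.25, height_3 = 4.5, pos_x_4 = 8.75, pos_y_4 = 5.25, pos_z_4 = 4.5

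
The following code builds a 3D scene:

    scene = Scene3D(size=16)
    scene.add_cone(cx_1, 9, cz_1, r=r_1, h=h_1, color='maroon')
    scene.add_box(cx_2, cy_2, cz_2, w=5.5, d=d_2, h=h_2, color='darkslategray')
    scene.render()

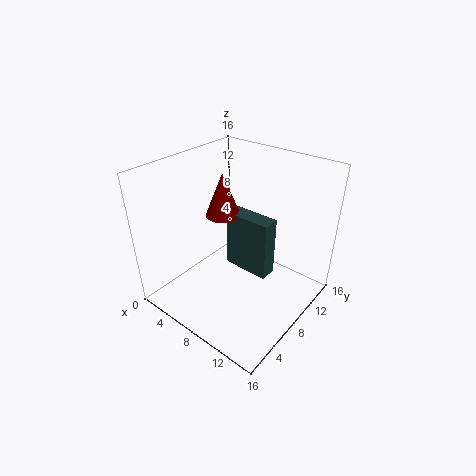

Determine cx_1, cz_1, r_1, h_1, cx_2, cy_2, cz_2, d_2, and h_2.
cx_1 = 5; cz_1 = 9.5; r_1 = 2; h_1 = 5; cx_2 = 5.5; cy_2 = 9; cz_2 = 3; d_2 = 2; h_2 = 7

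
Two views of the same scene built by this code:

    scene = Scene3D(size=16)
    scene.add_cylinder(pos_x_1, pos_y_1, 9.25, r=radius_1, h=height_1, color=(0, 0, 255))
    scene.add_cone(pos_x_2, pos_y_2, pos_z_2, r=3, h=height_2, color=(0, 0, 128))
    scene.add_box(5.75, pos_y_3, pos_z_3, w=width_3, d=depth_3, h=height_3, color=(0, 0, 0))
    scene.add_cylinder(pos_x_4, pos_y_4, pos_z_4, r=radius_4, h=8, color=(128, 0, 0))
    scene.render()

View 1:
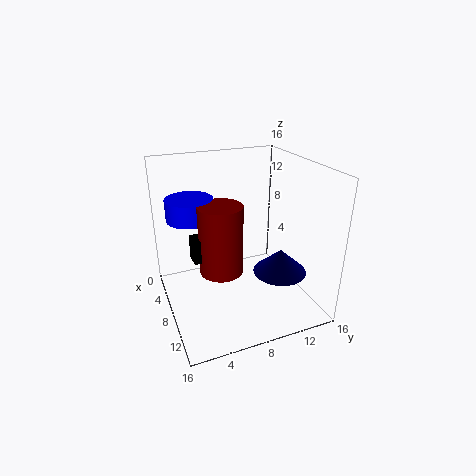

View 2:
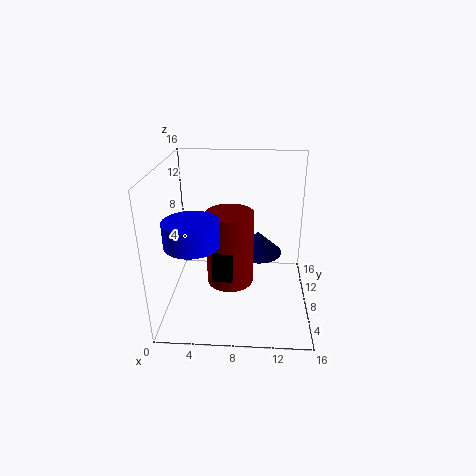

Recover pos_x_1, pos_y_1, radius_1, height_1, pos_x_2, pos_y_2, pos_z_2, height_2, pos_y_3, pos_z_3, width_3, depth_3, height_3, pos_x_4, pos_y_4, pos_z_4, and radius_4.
pos_x_1 = 3.75, pos_y_1 = 3.75, radius_1 = 2.75, height_1 = 2.5, pos_x_2 = 10.25, pos_y_2 = 12.25, pos_z_2 = 4, height_2 = 2.75, pos_y_3 = 3, pos_z_3 = 5.5, width_3 = 2, depth_3 = 3, height_3 = 2.75, pos_x_4 = 7.25, pos_y_4 = 6.25, pos_z_4 = 3.75, radius_4 = 2.5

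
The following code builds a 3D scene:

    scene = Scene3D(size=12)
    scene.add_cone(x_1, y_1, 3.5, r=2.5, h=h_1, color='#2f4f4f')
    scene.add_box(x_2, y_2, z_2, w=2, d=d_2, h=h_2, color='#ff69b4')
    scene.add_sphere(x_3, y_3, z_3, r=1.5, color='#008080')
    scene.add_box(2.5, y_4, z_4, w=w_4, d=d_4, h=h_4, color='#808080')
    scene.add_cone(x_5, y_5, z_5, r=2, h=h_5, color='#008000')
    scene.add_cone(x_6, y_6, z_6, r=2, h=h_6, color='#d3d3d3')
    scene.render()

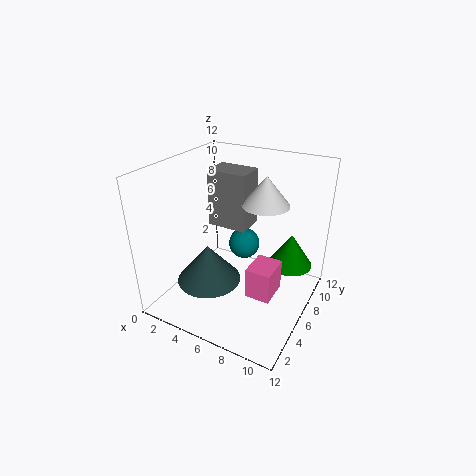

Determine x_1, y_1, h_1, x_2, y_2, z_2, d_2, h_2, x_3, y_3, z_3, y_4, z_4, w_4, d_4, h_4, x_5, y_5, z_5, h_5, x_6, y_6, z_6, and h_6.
x_1 = 5; y_1 = 3; h_1 = 3; x_2 = 8; y_2 = 3.5; z_2 = 2.5; d_2 = 2.5; h_2 = 2.5; x_3 = 4.5; y_3 = 10; z_3 = 3; y_4 = 7; z_4 = 6; w_4 = 3.5; d_4 = 2.5; h_4 = 5; x_5 = 9.5; y_5 = 9.5; z_5 = 2.5; h_5 = 3; x_6 = 7.5; y_6 = 8; z_6 = 8.5; h_6 = 2.5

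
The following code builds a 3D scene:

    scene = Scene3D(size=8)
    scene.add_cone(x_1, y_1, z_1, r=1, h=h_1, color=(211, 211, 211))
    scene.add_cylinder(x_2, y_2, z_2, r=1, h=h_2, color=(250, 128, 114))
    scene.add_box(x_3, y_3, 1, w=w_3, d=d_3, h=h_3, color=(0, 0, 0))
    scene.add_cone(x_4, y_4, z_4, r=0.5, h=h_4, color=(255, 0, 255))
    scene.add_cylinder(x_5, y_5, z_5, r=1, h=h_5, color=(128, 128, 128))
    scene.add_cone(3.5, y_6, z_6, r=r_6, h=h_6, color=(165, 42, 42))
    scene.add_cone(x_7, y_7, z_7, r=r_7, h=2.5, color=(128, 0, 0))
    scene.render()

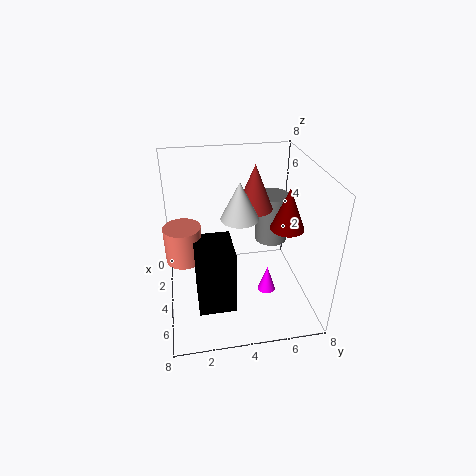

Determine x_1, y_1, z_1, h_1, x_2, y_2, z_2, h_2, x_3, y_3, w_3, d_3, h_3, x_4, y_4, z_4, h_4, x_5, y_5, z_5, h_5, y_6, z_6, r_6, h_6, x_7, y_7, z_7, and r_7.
x_1 = 4.5
y_1 = 4
z_1 = 5.5
h_1 = 2
x_2 = 4
y_2 = 1
z_2 = 3
h_2 = 2
x_3 = 4
y_3 = 1.5
w_3 = 2.5
d_3 = 2
h_3 = 3.5
x_4 = 5
y_4 = 5.5
z_4 = 1
h_4 = 1.5
x_5 = 2
y_5 = 6.5
z_5 = 2.5
h_5 = 3
y_6 = 5
z_6 = 5.5
r_6 = 1
h_6 = 2.5
x_7 = 3.5
y_7 = 7
z_7 = 4
r_7 = 1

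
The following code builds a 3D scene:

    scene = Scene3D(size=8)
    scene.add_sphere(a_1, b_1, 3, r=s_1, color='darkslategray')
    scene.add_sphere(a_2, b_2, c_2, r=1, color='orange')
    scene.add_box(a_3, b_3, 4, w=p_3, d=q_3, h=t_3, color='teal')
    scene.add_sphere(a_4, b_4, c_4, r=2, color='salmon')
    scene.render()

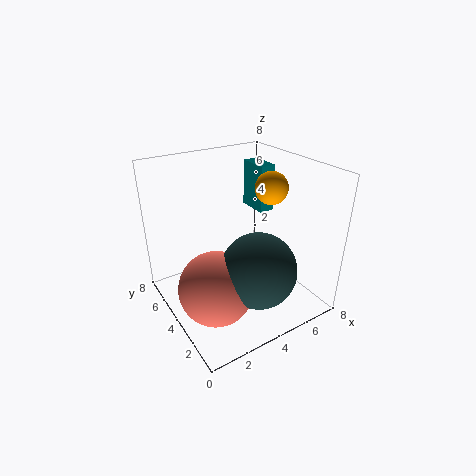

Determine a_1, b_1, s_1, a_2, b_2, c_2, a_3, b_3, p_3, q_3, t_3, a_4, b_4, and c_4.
a_1 = 4
b_1 = 2
s_1 = 2
a_2 = 7
b_2 = 5
c_2 = 6
a_3 = 7
b_3 = 6
p_3 = 1
q_3 = 2
t_3 = 3
a_4 = 2
b_4 = 3
c_4 = 2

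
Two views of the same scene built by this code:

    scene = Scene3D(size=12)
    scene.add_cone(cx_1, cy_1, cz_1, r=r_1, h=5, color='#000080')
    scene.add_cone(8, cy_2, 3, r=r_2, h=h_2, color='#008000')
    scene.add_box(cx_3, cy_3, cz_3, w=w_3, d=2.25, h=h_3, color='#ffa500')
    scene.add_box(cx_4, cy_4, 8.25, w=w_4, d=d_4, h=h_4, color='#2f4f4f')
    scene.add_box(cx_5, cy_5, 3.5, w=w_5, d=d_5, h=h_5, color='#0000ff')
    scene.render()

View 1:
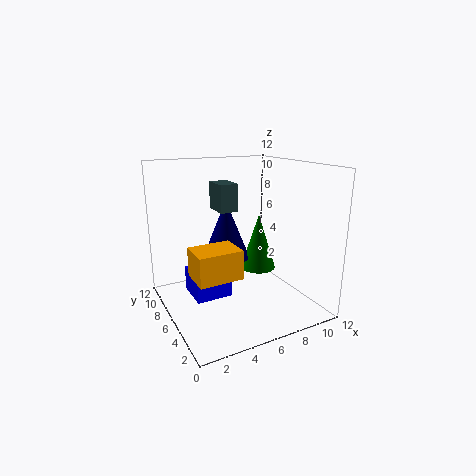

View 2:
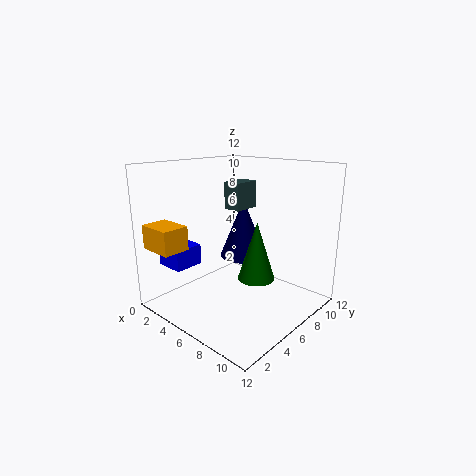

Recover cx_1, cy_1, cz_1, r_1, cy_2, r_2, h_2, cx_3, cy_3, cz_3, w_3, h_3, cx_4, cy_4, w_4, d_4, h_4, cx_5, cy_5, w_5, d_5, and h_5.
cx_1 = 5.5, cy_1 = 7.25, cz_1 = 4, r_1 = 2, cy_2 = 6, r_2 = 1.5, h_2 = 4.75, cx_3 = 0.5, cy_3 = 0.5, cz_3 = 5.25, w_3 = 3, h_3 = 2, cx_4 = 4.5, cy_4 = 6, w_4 = 1.5, d_4 = 2.25, h_4 = 2.25, cx_5 = 0.75, cy_5 = 1.75, w_5 = 2.5, d_5 = 2.5, h_5 = 1.75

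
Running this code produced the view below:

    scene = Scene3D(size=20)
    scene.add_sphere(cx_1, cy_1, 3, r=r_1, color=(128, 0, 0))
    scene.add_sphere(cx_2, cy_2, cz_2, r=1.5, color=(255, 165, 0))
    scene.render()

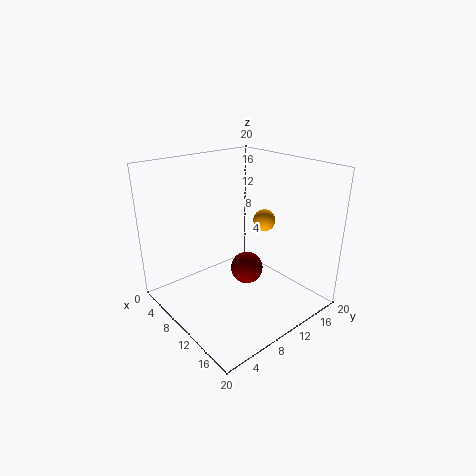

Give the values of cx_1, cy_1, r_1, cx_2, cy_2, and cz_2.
cx_1 = 8, cy_1 = 13.5, r_1 = 2.5, cx_2 = 12, cy_2 = 13, cz_2 = 12.5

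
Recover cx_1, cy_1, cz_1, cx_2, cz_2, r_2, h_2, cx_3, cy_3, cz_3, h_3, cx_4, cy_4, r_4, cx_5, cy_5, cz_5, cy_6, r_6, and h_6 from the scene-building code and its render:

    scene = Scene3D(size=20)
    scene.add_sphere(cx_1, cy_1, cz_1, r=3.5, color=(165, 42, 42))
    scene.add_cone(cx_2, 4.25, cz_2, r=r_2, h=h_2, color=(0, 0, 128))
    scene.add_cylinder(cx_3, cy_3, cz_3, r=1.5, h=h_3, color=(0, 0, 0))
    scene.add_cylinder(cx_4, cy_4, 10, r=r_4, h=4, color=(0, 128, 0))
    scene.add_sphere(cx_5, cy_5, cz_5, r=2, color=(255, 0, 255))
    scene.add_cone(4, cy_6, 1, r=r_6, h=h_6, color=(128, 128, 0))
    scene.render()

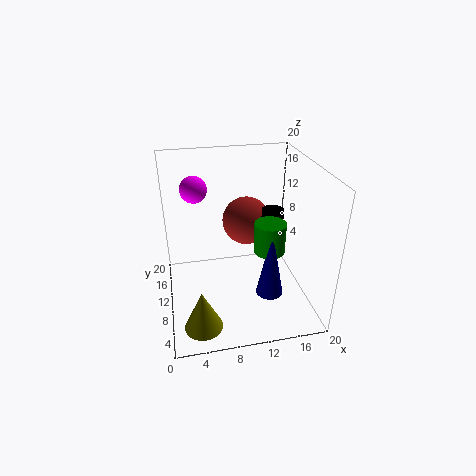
cx_1 = 12
cy_1 = 13.5
cz_1 = 10.75
cx_2 = 13
cz_2 = 4.75
r_2 = 1.75
h_2 = 9
cx_3 = 14.75
cy_3 = 9.75
cz_3 = 10.25
h_3 = 3.75
cx_4 = 13.25
cy_4 = 6
r_4 = 2
cx_5 = 4.75
cy_5 = 16.5
cz_5 = 15
cy_6 = 3.5
r_6 = 2.5
h_6 = 5.5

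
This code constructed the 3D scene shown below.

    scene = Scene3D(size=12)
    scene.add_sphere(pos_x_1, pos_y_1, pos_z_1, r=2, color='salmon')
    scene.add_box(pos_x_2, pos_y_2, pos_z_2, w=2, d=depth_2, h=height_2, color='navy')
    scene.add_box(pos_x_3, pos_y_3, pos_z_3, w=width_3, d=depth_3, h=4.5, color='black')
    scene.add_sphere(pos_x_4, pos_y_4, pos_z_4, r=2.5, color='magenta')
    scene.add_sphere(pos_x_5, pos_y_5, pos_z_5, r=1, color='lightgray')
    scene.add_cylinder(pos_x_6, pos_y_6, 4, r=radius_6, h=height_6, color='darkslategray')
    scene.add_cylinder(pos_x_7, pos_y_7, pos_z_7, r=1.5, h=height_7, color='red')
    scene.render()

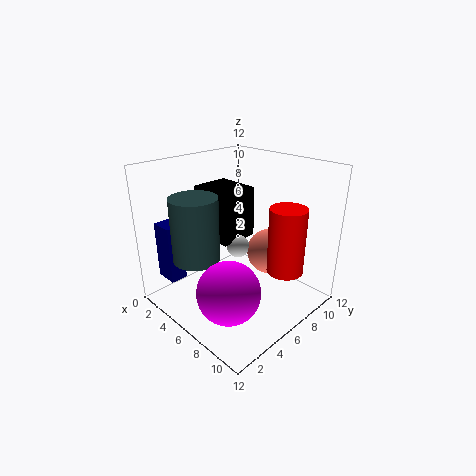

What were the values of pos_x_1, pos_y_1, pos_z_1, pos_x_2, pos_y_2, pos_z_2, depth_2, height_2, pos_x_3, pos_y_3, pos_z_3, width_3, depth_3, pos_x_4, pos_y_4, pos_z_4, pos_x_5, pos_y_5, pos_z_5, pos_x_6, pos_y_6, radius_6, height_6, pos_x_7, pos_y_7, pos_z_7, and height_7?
pos_x_1 = 7, pos_y_1 = 9, pos_z_1 = 4, pos_x_2 = 0.5, pos_y_2 = 1.5, pos_z_2 = 2, depth_2 = 1.5, height_2 = 5, pos_x_3 = 1, pos_y_3 = 5.5, pos_z_3 = 5, width_3 = 4, depth_3 = 3.5, pos_x_4 = 8, pos_y_4 = 3, pos_z_4 = 3, pos_x_5 = 5, pos_y_5 = 7, pos_z_5 = 4.5, pos_x_6 = 3.5, pos_y_6 = 3.5, radius_6 = 2, height_6 = 5.5, pos_x_7 = 9.5, pos_y_7 = 8, pos_z_7 = 3.5, height_7 = 5.5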